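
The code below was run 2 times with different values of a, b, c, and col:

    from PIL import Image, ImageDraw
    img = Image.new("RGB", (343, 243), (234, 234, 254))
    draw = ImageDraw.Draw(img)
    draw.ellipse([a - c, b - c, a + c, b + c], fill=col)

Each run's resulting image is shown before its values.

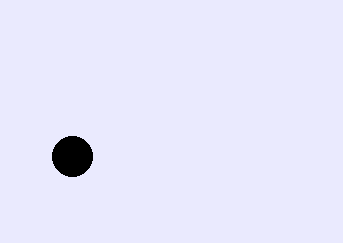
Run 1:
a = 72
b = 156
c = 20
col = 'black'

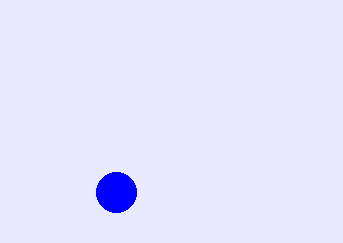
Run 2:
a = 116, b = 192, c = 20, col = 'blue'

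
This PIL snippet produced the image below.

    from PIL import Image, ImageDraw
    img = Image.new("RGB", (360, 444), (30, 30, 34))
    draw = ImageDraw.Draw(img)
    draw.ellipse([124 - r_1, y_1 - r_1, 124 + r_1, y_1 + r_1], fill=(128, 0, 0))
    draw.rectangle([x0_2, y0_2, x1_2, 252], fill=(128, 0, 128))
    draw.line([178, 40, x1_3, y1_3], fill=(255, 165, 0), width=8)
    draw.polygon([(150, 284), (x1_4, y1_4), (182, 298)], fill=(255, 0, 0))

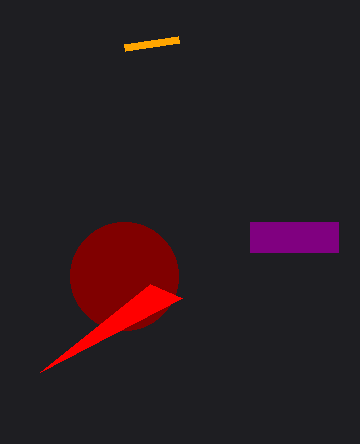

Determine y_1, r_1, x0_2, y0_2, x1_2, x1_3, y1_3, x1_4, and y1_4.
y_1 = 276
r_1 = 54
x0_2 = 250
y0_2 = 222
x1_2 = 338
x1_3 = 124
y1_3 = 48
x1_4 = 40
y1_4 = 372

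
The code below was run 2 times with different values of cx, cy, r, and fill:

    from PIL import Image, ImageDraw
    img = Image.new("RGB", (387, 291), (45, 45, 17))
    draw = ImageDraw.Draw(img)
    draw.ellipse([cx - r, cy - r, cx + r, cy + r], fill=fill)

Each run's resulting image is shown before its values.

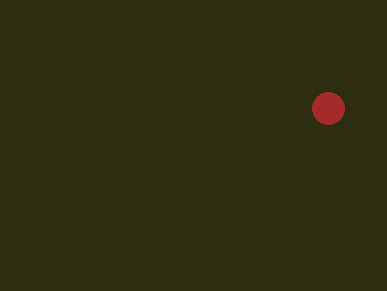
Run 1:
cx = 328
cy = 108
r = 16
fill = 'brown'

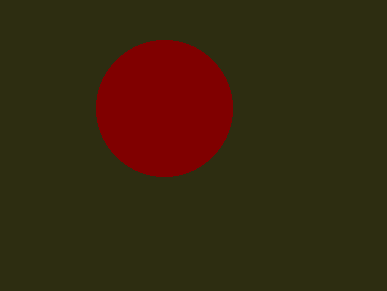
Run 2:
cx = 164, cy = 108, r = 68, fill = 'maroon'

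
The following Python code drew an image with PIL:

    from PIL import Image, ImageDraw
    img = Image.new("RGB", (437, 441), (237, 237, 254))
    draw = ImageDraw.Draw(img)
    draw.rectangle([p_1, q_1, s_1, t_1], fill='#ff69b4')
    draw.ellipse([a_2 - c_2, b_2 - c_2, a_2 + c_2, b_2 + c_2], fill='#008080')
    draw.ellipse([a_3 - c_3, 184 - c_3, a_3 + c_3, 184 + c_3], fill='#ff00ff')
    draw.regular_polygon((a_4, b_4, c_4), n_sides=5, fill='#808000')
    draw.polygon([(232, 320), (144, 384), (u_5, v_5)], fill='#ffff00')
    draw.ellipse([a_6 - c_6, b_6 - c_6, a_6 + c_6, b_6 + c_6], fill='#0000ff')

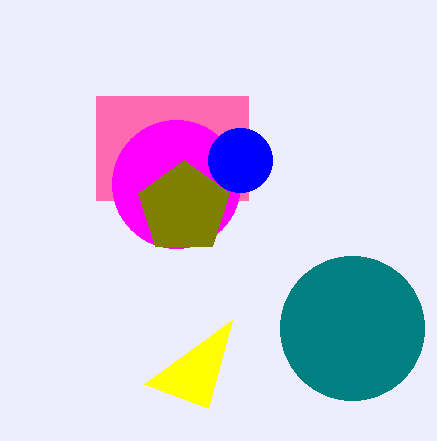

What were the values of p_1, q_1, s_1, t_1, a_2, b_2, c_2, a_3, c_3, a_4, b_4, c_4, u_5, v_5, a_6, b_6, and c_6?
p_1 = 96
q_1 = 96
s_1 = 248
t_1 = 200
a_2 = 352
b_2 = 328
c_2 = 72
a_3 = 176
c_3 = 64
a_4 = 184
b_4 = 208
c_4 = 48
u_5 = 208
v_5 = 408
a_6 = 240
b_6 = 160
c_6 = 32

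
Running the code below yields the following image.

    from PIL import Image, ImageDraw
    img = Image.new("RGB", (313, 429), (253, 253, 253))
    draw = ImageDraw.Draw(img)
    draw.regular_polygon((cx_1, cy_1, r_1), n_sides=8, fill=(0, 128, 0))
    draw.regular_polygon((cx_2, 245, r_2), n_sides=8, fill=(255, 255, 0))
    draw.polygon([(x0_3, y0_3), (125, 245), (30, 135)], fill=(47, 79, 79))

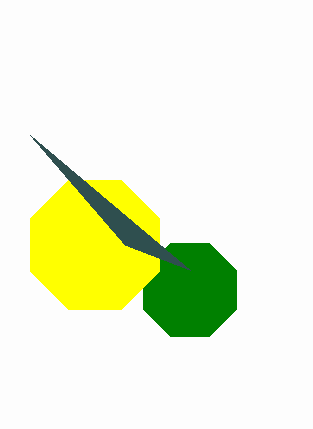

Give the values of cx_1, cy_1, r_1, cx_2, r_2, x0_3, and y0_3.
cx_1 = 190; cy_1 = 290; r_1 = 50; cx_2 = 95; r_2 = 70; x0_3 = 190; y0_3 = 270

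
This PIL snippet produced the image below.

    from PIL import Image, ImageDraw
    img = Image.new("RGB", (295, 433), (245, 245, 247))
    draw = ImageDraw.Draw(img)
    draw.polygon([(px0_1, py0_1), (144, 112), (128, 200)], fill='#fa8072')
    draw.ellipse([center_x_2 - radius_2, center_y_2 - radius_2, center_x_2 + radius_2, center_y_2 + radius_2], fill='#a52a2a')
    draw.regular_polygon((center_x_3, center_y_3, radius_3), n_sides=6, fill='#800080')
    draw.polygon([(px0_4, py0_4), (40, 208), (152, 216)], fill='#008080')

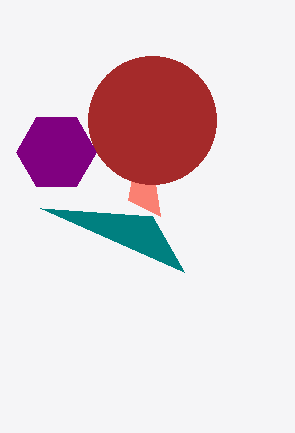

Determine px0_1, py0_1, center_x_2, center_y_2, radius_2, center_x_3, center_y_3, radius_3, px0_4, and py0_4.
px0_1 = 160
py0_1 = 216
center_x_2 = 152
center_y_2 = 120
radius_2 = 64
center_x_3 = 56
center_y_3 = 152
radius_3 = 40
px0_4 = 184
py0_4 = 272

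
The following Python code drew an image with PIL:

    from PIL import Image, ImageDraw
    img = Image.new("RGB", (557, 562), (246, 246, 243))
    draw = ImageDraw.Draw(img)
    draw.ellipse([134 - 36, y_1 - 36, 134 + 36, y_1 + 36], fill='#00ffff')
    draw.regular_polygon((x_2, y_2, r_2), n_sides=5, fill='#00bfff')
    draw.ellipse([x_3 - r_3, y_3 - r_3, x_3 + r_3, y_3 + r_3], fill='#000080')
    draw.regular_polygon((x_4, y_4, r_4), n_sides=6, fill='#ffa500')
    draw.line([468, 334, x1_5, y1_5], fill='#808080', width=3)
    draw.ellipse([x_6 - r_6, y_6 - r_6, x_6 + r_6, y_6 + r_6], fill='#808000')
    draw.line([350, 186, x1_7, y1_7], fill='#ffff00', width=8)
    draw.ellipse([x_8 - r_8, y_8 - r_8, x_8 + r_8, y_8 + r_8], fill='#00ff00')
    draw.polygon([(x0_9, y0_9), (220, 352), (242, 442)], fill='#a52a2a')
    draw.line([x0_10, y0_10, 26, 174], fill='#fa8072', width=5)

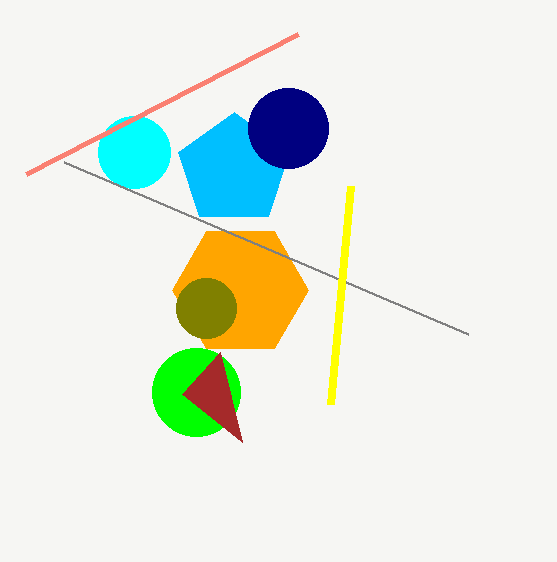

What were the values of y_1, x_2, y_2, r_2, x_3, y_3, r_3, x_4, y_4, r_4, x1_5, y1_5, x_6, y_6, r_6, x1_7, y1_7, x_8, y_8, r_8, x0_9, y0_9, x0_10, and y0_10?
y_1 = 152
x_2 = 234
y_2 = 170
r_2 = 58
x_3 = 288
y_3 = 128
r_3 = 40
x_4 = 240
y_4 = 290
r_4 = 68
x1_5 = 64
y1_5 = 162
x_6 = 206
y_6 = 308
r_6 = 30
x1_7 = 330
y1_7 = 404
x_8 = 196
y_8 = 392
r_8 = 44
x0_9 = 182
y0_9 = 394
x0_10 = 298
y0_10 = 34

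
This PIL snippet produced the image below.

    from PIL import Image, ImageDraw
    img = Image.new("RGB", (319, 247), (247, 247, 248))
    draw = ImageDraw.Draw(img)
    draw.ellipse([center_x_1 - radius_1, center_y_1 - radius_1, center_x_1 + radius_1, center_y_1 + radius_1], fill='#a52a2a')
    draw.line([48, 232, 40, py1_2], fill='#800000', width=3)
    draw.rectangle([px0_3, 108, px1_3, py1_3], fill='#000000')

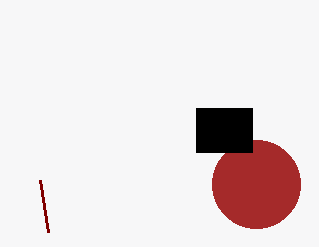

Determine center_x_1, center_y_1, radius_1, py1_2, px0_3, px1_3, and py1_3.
center_x_1 = 256; center_y_1 = 184; radius_1 = 44; py1_2 = 180; px0_3 = 196; px1_3 = 252; py1_3 = 152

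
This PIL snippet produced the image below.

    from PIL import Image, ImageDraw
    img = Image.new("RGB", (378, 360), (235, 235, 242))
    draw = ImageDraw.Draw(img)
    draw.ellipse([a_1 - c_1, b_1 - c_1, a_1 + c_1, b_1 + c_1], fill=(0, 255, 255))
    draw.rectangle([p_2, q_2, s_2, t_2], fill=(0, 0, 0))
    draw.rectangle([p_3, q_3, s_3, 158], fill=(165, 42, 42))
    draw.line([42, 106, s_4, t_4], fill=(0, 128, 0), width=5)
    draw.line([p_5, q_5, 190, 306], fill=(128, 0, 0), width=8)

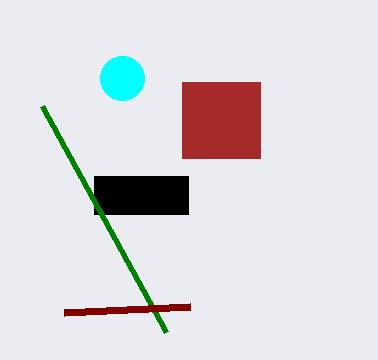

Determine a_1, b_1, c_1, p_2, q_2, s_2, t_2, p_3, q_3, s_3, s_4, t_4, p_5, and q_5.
a_1 = 122
b_1 = 78
c_1 = 22
p_2 = 94
q_2 = 176
s_2 = 188
t_2 = 214
p_3 = 182
q_3 = 82
s_3 = 260
s_4 = 166
t_4 = 332
p_5 = 64
q_5 = 312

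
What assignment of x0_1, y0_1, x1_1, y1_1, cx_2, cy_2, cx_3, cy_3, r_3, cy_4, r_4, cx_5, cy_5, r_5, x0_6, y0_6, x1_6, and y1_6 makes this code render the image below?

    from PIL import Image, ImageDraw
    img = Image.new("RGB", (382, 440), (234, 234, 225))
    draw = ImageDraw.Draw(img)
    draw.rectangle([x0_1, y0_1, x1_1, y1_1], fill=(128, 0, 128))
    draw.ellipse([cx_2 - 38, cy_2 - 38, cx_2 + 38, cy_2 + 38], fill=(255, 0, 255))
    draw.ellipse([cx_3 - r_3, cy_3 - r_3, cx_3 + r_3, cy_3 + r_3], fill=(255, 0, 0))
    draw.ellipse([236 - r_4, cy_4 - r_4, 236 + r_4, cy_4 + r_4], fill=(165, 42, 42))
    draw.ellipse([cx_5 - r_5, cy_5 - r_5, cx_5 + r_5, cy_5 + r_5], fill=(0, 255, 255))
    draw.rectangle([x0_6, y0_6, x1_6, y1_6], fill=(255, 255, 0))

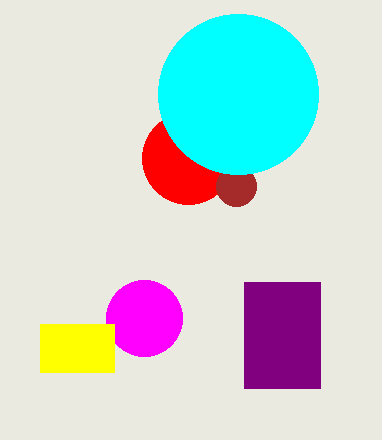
x0_1 = 244, y0_1 = 282, x1_1 = 320, y1_1 = 388, cx_2 = 144, cy_2 = 318, cx_3 = 188, cy_3 = 158, r_3 = 46, cy_4 = 186, r_4 = 20, cx_5 = 238, cy_5 = 94, r_5 = 80, x0_6 = 40, y0_6 = 324, x1_6 = 114, y1_6 = 372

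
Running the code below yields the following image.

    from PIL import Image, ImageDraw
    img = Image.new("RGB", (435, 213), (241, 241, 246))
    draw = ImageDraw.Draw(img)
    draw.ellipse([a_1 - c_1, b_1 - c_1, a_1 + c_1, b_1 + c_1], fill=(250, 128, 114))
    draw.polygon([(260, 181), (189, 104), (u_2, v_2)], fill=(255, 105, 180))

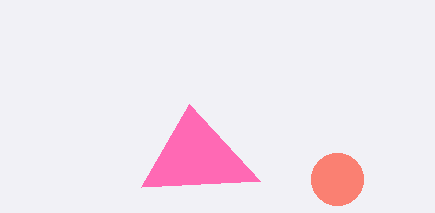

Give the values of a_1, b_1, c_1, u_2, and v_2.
a_1 = 337
b_1 = 179
c_1 = 26
u_2 = 141
v_2 = 187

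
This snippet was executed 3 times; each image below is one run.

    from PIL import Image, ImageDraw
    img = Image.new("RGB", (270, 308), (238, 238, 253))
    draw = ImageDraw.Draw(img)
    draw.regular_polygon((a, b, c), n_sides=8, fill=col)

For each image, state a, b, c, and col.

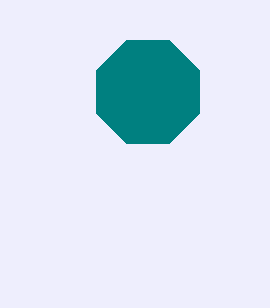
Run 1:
a = 148
b = 92
c = 56
col = 'teal'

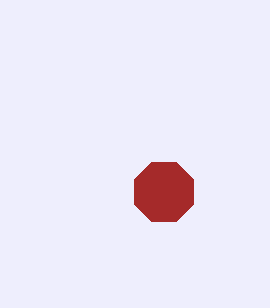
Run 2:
a = 164; b = 192; c = 32; col = 'brown'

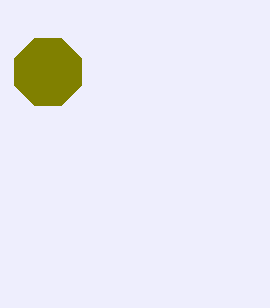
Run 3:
a = 48, b = 72, c = 36, col = 'olive'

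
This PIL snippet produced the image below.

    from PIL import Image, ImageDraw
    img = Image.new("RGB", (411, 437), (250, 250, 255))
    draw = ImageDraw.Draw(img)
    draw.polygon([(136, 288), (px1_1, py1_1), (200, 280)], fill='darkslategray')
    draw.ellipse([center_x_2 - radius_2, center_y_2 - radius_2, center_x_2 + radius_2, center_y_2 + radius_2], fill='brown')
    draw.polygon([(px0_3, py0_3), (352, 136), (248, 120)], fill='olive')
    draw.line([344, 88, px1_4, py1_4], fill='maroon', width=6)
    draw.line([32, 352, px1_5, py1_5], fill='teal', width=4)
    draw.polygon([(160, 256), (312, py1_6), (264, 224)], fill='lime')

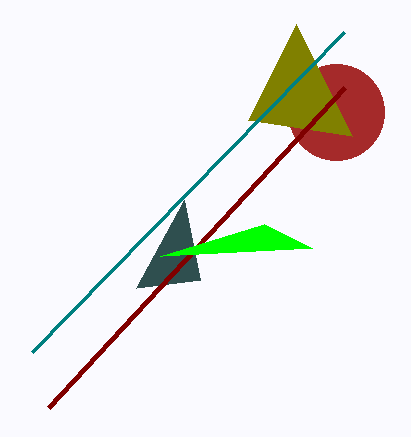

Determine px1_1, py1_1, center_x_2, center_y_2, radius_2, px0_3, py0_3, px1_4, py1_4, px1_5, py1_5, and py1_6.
px1_1 = 184, py1_1 = 200, center_x_2 = 336, center_y_2 = 112, radius_2 = 48, px0_3 = 296, py0_3 = 24, px1_4 = 48, py1_4 = 408, px1_5 = 344, py1_5 = 32, py1_6 = 248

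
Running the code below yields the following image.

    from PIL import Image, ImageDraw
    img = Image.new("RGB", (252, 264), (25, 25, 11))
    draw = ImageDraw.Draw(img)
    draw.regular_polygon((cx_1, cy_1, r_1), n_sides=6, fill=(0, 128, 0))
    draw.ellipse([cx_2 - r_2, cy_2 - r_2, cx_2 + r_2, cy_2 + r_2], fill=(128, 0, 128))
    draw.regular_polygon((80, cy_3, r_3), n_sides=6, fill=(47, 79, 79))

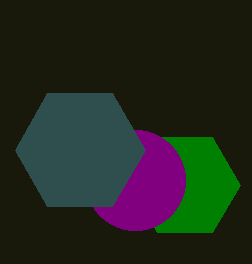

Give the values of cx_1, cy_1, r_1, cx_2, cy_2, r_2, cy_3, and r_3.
cx_1 = 185
cy_1 = 185
r_1 = 55
cx_2 = 135
cy_2 = 180
r_2 = 50
cy_3 = 150
r_3 = 65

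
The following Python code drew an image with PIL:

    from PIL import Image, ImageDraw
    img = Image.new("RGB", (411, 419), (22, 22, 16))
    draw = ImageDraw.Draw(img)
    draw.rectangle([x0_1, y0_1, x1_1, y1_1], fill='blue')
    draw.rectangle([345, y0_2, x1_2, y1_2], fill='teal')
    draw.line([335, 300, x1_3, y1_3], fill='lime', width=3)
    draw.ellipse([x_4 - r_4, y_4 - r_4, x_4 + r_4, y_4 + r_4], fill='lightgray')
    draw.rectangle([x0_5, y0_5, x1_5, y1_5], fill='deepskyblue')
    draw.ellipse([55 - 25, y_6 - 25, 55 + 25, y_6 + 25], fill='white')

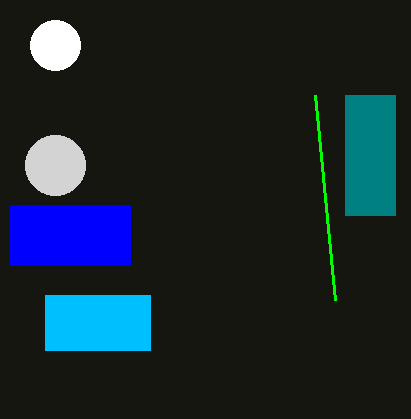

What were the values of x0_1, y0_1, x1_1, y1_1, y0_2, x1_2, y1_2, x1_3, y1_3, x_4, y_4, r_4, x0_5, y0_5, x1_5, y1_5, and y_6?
x0_1 = 10, y0_1 = 205, x1_1 = 130, y1_1 = 265, y0_2 = 95, x1_2 = 395, y1_2 = 215, x1_3 = 315, y1_3 = 95, x_4 = 55, y_4 = 165, r_4 = 30, x0_5 = 45, y0_5 = 295, x1_5 = 150, y1_5 = 350, y_6 = 45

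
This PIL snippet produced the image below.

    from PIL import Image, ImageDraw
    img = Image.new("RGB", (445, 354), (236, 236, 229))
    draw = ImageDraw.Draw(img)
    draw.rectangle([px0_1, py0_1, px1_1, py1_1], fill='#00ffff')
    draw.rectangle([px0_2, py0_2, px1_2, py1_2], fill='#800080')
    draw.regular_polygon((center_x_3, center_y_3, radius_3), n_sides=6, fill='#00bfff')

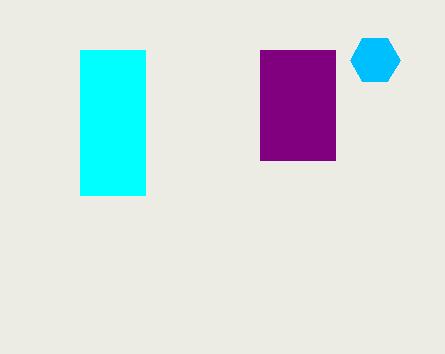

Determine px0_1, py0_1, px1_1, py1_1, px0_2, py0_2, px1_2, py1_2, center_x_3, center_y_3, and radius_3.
px0_1 = 80, py0_1 = 50, px1_1 = 145, py1_1 = 195, px0_2 = 260, py0_2 = 50, px1_2 = 335, py1_2 = 160, center_x_3 = 375, center_y_3 = 60, radius_3 = 25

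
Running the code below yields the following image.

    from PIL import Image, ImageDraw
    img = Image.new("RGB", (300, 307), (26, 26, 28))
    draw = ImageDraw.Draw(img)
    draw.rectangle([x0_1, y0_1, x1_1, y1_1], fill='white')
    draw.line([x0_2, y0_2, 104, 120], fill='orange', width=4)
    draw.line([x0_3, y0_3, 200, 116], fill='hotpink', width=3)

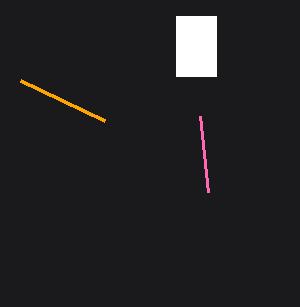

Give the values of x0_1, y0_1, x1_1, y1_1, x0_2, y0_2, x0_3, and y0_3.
x0_1 = 176; y0_1 = 16; x1_1 = 216; y1_1 = 76; x0_2 = 20; y0_2 = 80; x0_3 = 208; y0_3 = 192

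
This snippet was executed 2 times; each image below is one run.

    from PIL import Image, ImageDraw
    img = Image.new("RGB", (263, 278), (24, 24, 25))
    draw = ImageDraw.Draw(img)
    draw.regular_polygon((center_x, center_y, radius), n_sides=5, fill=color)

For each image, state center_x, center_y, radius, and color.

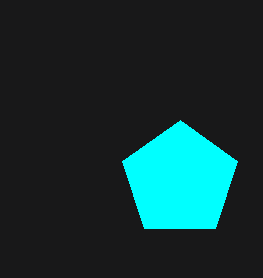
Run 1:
center_x = 180
center_y = 180
radius = 60
color = 'cyan'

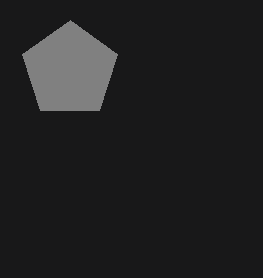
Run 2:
center_x = 70
center_y = 70
radius = 50
color = 'gray'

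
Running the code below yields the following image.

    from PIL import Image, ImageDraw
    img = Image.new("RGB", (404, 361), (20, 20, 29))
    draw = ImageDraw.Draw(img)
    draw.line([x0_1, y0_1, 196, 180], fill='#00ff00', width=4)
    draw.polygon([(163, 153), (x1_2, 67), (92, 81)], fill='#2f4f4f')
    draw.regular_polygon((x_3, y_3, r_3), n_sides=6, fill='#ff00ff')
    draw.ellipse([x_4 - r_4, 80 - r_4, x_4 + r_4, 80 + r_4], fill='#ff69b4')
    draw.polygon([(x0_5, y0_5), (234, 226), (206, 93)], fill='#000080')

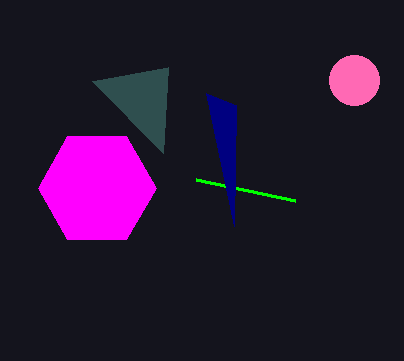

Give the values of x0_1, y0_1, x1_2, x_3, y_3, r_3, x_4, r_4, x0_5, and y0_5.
x0_1 = 295; y0_1 = 201; x1_2 = 168; x_3 = 97; y_3 = 188; r_3 = 59; x_4 = 354; r_4 = 25; x0_5 = 236; y0_5 = 105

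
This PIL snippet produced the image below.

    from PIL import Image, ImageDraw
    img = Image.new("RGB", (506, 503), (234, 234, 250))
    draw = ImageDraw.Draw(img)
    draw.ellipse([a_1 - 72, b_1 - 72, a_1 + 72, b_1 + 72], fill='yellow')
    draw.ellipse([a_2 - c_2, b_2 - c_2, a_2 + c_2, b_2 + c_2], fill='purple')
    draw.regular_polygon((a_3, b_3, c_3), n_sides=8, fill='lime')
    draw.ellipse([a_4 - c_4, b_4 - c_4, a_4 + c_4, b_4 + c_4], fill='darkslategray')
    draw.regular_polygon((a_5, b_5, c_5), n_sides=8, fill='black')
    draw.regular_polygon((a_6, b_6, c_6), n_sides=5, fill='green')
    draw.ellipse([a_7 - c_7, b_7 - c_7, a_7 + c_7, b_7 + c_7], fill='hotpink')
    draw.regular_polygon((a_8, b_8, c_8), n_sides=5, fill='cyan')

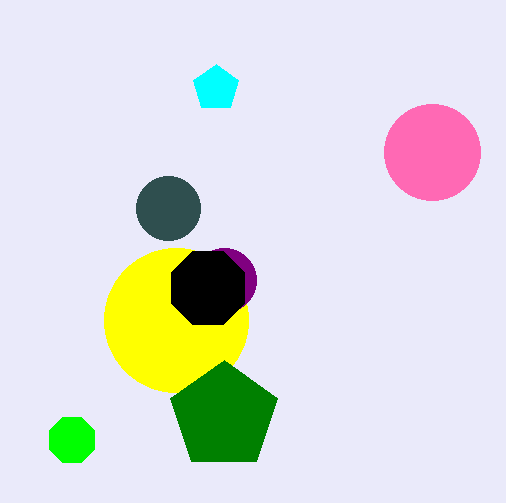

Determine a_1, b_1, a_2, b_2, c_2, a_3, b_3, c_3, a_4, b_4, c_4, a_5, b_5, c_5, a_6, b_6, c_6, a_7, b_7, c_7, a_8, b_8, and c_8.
a_1 = 176
b_1 = 320
a_2 = 224
b_2 = 280
c_2 = 32
a_3 = 72
b_3 = 440
c_3 = 24
a_4 = 168
b_4 = 208
c_4 = 32
a_5 = 208
b_5 = 288
c_5 = 40
a_6 = 224
b_6 = 416
c_6 = 56
a_7 = 432
b_7 = 152
c_7 = 48
a_8 = 216
b_8 = 88
c_8 = 24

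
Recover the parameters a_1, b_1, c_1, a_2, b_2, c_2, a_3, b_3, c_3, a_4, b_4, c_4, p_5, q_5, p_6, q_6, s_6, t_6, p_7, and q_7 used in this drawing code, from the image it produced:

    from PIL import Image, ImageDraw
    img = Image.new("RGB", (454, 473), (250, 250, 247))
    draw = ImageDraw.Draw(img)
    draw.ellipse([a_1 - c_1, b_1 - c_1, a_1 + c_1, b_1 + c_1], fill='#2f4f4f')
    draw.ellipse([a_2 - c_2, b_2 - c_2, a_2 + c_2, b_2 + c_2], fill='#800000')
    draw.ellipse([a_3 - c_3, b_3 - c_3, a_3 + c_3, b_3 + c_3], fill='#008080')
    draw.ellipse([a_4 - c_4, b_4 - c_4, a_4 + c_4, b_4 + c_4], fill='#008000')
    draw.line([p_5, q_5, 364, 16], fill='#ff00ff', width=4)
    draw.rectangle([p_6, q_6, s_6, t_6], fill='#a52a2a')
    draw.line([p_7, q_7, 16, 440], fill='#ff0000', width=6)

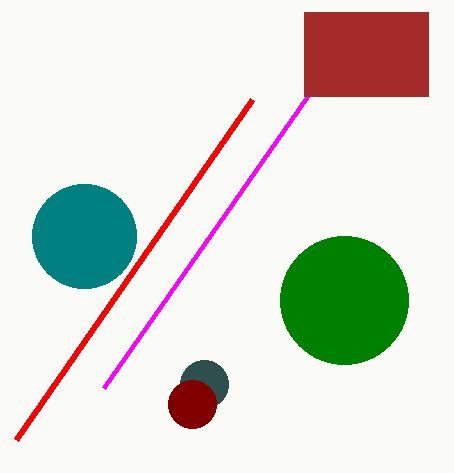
a_1 = 204
b_1 = 384
c_1 = 24
a_2 = 192
b_2 = 404
c_2 = 24
a_3 = 84
b_3 = 236
c_3 = 52
a_4 = 344
b_4 = 300
c_4 = 64
p_5 = 104
q_5 = 388
p_6 = 304
q_6 = 12
s_6 = 428
t_6 = 96
p_7 = 252
q_7 = 100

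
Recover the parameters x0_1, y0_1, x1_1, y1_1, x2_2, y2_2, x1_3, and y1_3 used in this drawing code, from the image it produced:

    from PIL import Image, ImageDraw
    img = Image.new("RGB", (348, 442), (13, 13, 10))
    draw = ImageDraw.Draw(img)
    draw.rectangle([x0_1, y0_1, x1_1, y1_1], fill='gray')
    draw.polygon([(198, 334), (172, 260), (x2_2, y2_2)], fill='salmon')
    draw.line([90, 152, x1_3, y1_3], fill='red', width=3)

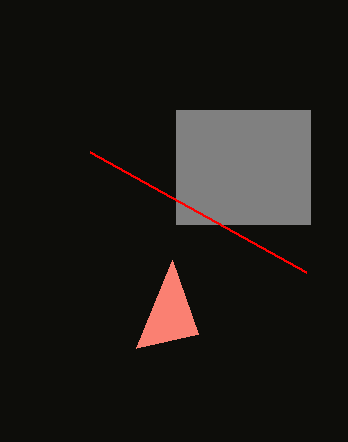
x0_1 = 176
y0_1 = 110
x1_1 = 310
y1_1 = 224
x2_2 = 136
y2_2 = 348
x1_3 = 306
y1_3 = 272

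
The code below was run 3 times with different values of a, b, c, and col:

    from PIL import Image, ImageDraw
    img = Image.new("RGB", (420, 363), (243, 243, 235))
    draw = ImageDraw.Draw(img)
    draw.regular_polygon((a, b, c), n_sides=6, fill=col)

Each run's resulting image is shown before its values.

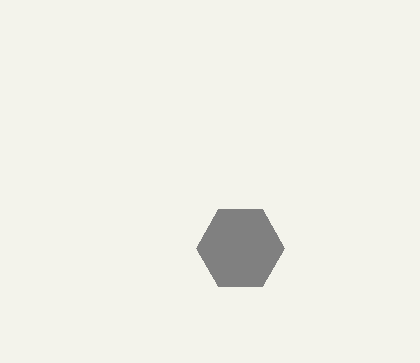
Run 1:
a = 240; b = 248; c = 44; col = 'gray'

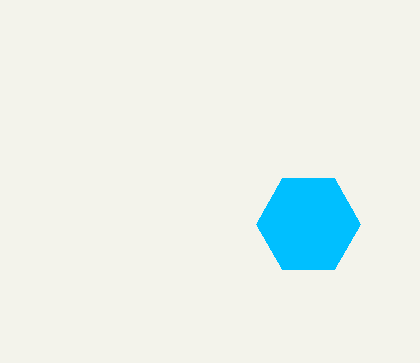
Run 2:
a = 308; b = 224; c = 52; col = 'deepskyblue'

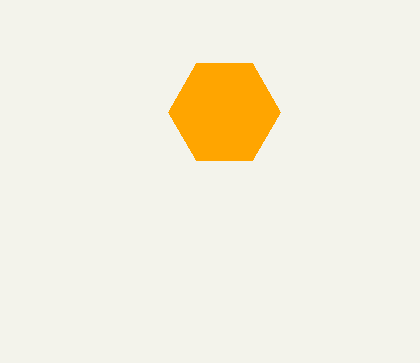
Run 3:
a = 224, b = 112, c = 56, col = 'orange'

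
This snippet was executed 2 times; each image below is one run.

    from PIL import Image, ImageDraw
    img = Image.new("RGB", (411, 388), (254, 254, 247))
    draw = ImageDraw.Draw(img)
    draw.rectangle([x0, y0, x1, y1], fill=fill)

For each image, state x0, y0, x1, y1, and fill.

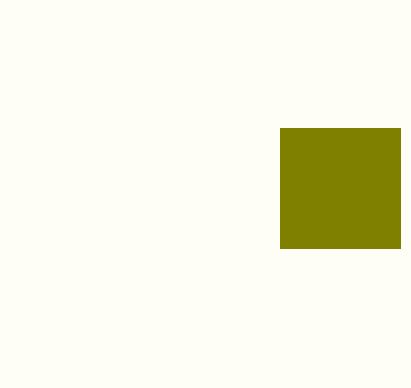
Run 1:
x0 = 280
y0 = 128
x1 = 400
y1 = 248
fill = 'olive'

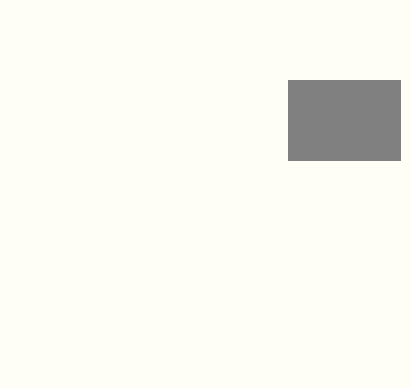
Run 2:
x0 = 288, y0 = 80, x1 = 400, y1 = 160, fill = 'gray'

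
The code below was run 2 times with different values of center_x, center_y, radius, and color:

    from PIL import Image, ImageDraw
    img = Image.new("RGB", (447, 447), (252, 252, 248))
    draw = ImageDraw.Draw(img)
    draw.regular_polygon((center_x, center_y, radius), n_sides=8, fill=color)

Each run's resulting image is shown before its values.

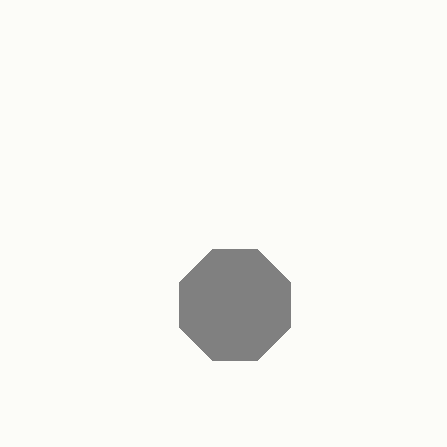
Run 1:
center_x = 235; center_y = 305; radius = 60; color = 'gray'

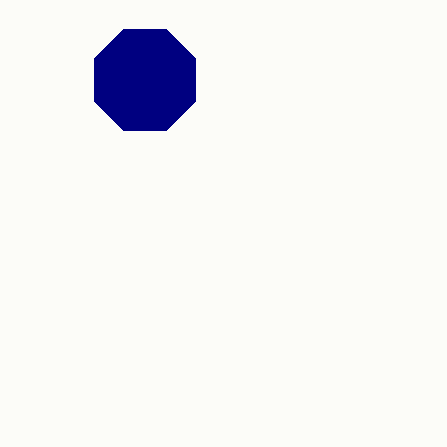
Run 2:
center_x = 145, center_y = 80, radius = 55, color = 'navy'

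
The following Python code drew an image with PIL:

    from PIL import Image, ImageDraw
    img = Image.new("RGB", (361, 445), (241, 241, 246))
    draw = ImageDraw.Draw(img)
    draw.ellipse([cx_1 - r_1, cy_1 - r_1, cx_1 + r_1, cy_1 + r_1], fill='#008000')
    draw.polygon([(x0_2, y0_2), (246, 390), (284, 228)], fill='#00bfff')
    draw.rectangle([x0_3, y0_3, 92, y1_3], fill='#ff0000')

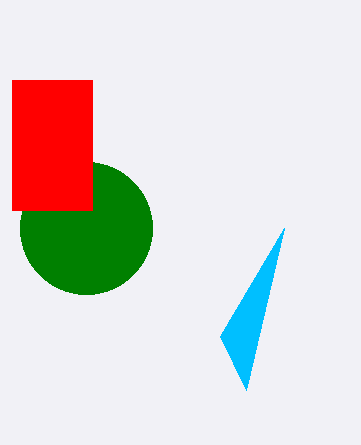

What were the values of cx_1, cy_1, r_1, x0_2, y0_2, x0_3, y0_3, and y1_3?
cx_1 = 86
cy_1 = 228
r_1 = 66
x0_2 = 220
y0_2 = 336
x0_3 = 12
y0_3 = 80
y1_3 = 210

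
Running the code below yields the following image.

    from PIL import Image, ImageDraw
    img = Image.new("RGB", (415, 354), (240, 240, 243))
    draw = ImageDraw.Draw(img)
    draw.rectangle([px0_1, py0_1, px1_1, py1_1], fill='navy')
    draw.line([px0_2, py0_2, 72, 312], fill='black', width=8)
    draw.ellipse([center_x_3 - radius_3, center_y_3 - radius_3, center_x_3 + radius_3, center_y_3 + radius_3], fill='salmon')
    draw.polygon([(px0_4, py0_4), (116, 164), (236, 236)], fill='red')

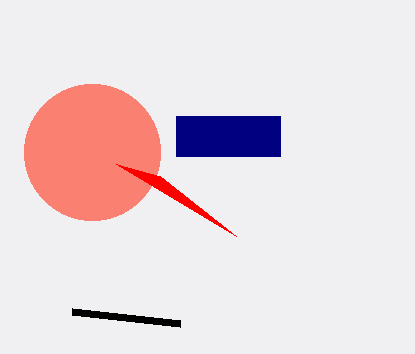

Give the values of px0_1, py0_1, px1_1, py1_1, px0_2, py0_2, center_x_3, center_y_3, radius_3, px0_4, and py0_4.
px0_1 = 176
py0_1 = 116
px1_1 = 280
py1_1 = 156
px0_2 = 180
py0_2 = 324
center_x_3 = 92
center_y_3 = 152
radius_3 = 68
px0_4 = 160
py0_4 = 176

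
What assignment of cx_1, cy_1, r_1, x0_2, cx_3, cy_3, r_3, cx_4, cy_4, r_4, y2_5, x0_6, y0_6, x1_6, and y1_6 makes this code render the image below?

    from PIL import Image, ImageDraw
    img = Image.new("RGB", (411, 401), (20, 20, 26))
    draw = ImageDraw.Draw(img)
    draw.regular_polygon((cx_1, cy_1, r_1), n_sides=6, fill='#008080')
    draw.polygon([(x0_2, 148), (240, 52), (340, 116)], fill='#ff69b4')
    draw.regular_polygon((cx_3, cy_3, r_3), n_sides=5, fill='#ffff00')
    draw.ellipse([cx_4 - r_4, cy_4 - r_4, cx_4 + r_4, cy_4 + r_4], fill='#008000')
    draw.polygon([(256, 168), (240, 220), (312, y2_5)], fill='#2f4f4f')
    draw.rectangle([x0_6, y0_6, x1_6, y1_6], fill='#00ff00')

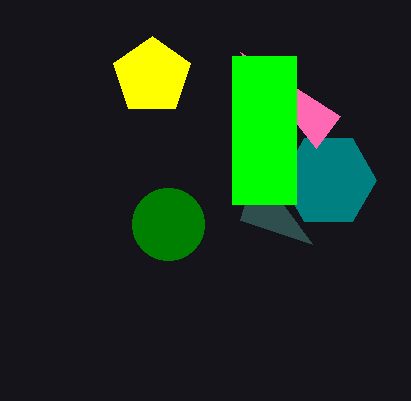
cx_1 = 328; cy_1 = 180; r_1 = 48; x0_2 = 316; cx_3 = 152; cy_3 = 76; r_3 = 40; cx_4 = 168; cy_4 = 224; r_4 = 36; y2_5 = 244; x0_6 = 232; y0_6 = 56; x1_6 = 296; y1_6 = 204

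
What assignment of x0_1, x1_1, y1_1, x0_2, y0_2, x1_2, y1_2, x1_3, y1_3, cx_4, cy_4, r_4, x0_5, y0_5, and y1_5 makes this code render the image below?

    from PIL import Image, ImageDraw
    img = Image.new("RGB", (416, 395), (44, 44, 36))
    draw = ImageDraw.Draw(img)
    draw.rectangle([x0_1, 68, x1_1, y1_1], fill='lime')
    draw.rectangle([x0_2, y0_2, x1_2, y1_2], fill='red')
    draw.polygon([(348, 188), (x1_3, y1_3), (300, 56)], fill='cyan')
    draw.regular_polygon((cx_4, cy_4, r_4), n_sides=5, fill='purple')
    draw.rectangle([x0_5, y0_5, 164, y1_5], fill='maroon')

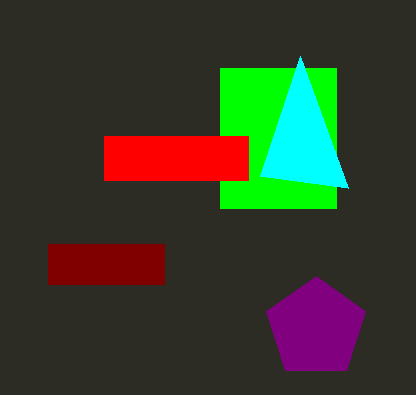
x0_1 = 220
x1_1 = 336
y1_1 = 208
x0_2 = 104
y0_2 = 136
x1_2 = 248
y1_2 = 180
x1_3 = 260
y1_3 = 176
cx_4 = 316
cy_4 = 328
r_4 = 52
x0_5 = 48
y0_5 = 244
y1_5 = 284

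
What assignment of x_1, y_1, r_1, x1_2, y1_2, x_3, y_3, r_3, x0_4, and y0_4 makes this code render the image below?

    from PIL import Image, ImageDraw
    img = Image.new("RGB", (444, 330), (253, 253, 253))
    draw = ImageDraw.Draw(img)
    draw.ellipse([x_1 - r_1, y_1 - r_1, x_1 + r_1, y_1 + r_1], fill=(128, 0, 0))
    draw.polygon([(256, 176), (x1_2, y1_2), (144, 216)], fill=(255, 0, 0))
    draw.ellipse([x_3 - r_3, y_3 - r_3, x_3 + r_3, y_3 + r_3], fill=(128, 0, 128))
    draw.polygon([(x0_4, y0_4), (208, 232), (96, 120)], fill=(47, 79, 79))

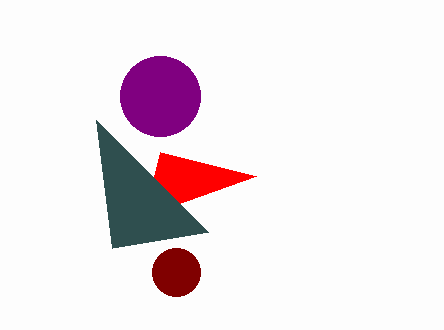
x_1 = 176
y_1 = 272
r_1 = 24
x1_2 = 160
y1_2 = 152
x_3 = 160
y_3 = 96
r_3 = 40
x0_4 = 112
y0_4 = 248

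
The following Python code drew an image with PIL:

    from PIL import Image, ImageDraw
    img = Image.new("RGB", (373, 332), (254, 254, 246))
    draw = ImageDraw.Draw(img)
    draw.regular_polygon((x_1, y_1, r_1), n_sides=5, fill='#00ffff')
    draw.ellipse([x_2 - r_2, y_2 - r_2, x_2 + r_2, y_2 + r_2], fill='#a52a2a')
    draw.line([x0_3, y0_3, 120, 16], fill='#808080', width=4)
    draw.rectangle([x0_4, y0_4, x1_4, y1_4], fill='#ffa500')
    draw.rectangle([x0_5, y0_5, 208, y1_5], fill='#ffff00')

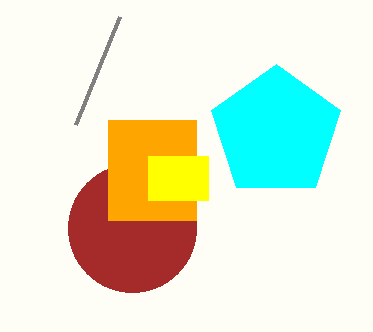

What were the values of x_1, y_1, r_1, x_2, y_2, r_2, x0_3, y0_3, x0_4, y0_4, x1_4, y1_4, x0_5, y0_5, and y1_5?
x_1 = 276
y_1 = 132
r_1 = 68
x_2 = 132
y_2 = 228
r_2 = 64
x0_3 = 76
y0_3 = 124
x0_4 = 108
y0_4 = 120
x1_4 = 196
y1_4 = 220
x0_5 = 148
y0_5 = 156
y1_5 = 200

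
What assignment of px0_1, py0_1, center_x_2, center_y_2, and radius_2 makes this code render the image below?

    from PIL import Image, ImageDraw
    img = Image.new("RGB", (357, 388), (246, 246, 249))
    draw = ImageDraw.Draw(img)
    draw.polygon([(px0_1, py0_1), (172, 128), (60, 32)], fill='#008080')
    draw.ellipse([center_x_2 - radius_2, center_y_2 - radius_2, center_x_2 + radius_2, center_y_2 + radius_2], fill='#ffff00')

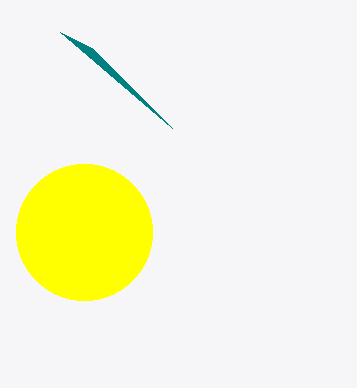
px0_1 = 92, py0_1 = 48, center_x_2 = 84, center_y_2 = 232, radius_2 = 68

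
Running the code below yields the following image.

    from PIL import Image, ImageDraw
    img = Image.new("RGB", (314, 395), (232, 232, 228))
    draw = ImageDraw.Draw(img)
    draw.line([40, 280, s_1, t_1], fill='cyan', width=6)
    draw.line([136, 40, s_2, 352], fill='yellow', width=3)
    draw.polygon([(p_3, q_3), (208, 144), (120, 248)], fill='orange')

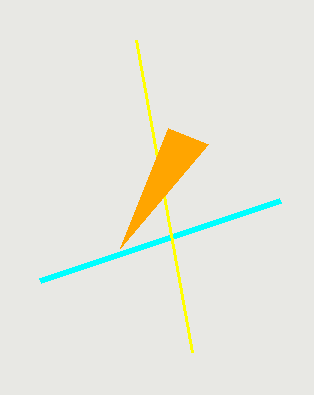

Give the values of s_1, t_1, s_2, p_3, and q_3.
s_1 = 280; t_1 = 200; s_2 = 192; p_3 = 168; q_3 = 128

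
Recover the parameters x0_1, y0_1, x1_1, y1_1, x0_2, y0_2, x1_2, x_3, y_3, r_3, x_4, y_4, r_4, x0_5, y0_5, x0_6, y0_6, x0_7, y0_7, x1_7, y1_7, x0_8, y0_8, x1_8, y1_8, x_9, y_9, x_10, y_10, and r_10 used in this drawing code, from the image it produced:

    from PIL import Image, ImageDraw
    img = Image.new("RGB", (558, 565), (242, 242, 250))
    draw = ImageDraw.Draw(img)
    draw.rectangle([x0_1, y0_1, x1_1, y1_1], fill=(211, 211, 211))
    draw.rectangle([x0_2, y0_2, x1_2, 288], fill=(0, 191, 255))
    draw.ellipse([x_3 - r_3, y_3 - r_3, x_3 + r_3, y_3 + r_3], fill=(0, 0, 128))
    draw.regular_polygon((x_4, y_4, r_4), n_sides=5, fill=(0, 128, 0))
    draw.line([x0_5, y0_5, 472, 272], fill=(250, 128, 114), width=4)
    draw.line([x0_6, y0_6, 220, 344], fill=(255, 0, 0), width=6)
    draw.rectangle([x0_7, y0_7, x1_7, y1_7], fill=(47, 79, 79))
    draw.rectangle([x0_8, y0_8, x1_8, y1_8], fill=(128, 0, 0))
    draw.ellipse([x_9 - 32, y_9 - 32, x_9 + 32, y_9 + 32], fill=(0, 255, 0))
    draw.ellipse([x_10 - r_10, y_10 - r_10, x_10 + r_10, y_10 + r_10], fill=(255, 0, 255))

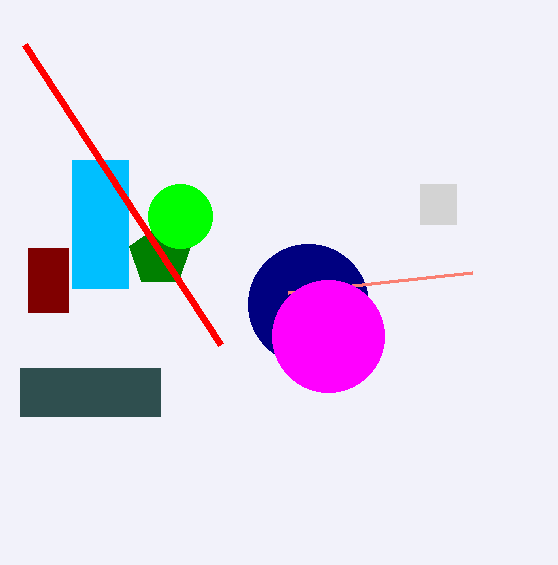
x0_1 = 420, y0_1 = 184, x1_1 = 456, y1_1 = 224, x0_2 = 72, y0_2 = 160, x1_2 = 128, x_3 = 308, y_3 = 304, r_3 = 60, x_4 = 160, y_4 = 256, r_4 = 32, x0_5 = 288, y0_5 = 292, x0_6 = 24, y0_6 = 44, x0_7 = 20, y0_7 = 368, x1_7 = 160, y1_7 = 416, x0_8 = 28, y0_8 = 248, x1_8 = 68, y1_8 = 312, x_9 = 180, y_9 = 216, x_10 = 328, y_10 = 336, r_10 = 56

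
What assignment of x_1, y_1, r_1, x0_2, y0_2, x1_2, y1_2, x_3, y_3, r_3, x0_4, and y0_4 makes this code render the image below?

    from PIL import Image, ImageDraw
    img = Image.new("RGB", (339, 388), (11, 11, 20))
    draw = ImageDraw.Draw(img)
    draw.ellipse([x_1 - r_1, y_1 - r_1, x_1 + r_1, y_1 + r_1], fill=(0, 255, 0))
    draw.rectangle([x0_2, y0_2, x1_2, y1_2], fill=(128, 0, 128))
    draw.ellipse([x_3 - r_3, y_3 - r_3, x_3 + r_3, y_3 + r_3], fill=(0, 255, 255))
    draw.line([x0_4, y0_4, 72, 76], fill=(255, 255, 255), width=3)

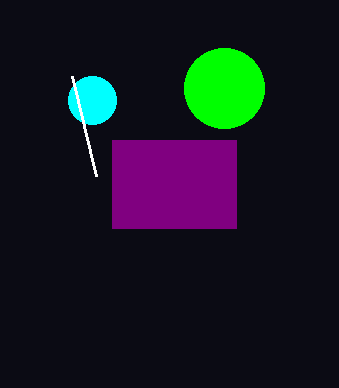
x_1 = 224
y_1 = 88
r_1 = 40
x0_2 = 112
y0_2 = 140
x1_2 = 236
y1_2 = 228
x_3 = 92
y_3 = 100
r_3 = 24
x0_4 = 96
y0_4 = 176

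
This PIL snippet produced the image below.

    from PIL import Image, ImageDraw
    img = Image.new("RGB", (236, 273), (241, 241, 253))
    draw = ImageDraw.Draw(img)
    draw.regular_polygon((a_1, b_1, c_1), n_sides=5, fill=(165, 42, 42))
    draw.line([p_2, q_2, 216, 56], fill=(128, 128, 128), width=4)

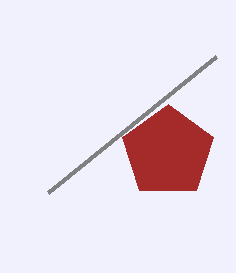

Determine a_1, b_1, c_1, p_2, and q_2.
a_1 = 168; b_1 = 152; c_1 = 48; p_2 = 48; q_2 = 192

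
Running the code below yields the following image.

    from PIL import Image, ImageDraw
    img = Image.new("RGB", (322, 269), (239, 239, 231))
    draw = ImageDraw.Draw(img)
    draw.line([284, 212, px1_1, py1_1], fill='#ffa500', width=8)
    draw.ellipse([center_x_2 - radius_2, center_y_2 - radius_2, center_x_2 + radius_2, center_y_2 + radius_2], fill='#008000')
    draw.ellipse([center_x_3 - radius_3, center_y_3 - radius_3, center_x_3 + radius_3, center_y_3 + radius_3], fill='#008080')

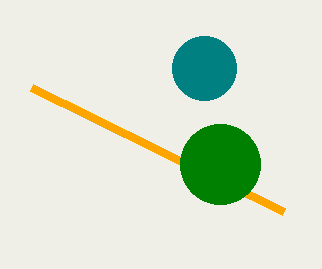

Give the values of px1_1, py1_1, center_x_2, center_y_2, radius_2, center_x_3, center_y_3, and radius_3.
px1_1 = 32, py1_1 = 88, center_x_2 = 220, center_y_2 = 164, radius_2 = 40, center_x_3 = 204, center_y_3 = 68, radius_3 = 32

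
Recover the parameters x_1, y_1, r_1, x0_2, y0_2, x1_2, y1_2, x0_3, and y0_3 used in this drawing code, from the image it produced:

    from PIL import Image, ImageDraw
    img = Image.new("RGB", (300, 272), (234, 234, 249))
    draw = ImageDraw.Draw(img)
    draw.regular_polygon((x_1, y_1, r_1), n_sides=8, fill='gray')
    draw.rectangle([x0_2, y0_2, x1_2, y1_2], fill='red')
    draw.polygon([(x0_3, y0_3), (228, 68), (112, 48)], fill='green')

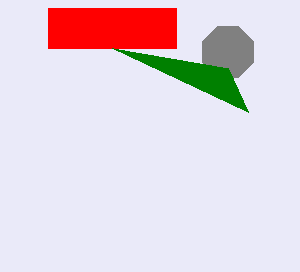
x_1 = 228; y_1 = 52; r_1 = 28; x0_2 = 48; y0_2 = 8; x1_2 = 176; y1_2 = 48; x0_3 = 248; y0_3 = 112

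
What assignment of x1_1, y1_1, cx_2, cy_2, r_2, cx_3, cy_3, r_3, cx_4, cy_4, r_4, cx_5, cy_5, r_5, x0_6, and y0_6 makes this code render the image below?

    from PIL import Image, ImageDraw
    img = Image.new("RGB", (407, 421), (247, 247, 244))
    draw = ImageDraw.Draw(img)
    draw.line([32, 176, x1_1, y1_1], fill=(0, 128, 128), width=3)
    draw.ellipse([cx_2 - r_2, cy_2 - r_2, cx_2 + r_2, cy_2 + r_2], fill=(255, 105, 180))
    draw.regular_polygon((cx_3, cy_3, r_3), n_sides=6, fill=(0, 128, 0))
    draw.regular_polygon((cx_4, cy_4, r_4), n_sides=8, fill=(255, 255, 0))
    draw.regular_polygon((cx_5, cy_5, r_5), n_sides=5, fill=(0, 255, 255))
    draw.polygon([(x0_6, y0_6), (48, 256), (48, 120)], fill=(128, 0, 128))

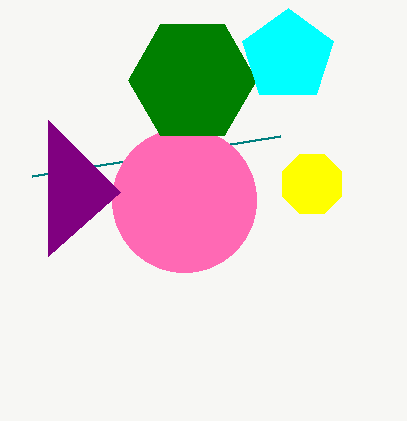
x1_1 = 280; y1_1 = 136; cx_2 = 184; cy_2 = 200; r_2 = 72; cx_3 = 192; cy_3 = 80; r_3 = 64; cx_4 = 312; cy_4 = 184; r_4 = 32; cx_5 = 288; cy_5 = 56; r_5 = 48; x0_6 = 120; y0_6 = 192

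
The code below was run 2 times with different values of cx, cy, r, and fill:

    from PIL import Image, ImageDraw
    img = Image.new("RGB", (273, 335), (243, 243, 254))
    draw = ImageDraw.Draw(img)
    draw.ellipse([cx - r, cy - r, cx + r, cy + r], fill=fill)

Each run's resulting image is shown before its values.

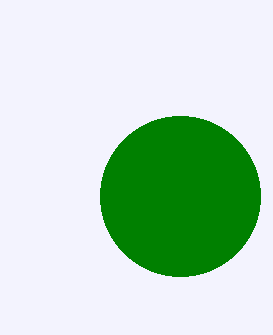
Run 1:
cx = 180; cy = 196; r = 80; fill = 'green'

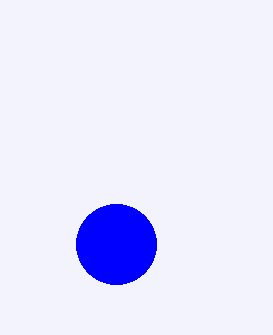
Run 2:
cx = 116
cy = 244
r = 40
fill = 'blue'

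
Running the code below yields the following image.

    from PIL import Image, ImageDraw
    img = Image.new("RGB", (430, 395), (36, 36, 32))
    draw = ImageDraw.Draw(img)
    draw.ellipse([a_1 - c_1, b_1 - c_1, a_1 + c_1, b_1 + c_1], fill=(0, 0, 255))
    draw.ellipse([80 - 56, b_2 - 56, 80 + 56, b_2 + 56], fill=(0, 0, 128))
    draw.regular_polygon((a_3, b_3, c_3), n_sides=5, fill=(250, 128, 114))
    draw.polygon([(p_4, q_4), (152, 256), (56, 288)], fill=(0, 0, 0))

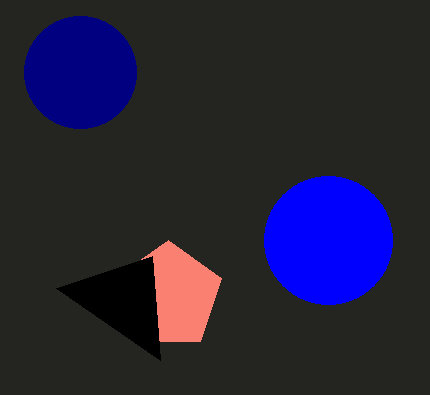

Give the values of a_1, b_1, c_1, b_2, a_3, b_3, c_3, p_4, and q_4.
a_1 = 328
b_1 = 240
c_1 = 64
b_2 = 72
a_3 = 168
b_3 = 296
c_3 = 56
p_4 = 160
q_4 = 360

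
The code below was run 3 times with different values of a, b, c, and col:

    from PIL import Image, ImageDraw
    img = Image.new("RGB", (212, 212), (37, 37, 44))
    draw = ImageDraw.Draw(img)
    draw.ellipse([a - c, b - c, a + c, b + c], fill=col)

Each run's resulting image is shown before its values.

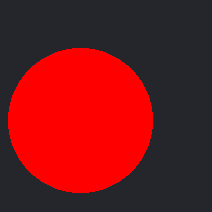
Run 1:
a = 80
b = 120
c = 72
col = 'red'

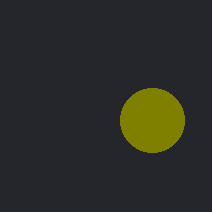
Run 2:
a = 152, b = 120, c = 32, col = 'olive'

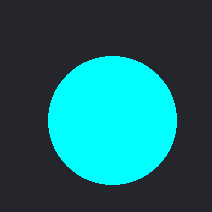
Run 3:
a = 112; b = 120; c = 64; col = 'cyan'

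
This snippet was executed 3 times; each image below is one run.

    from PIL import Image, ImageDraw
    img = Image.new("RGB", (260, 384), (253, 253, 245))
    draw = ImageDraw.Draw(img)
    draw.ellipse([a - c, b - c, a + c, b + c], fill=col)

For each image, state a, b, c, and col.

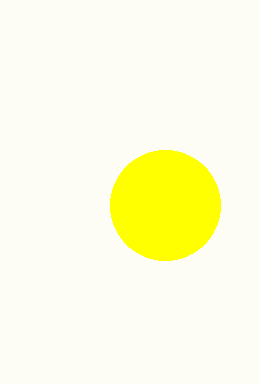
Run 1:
a = 165, b = 205, c = 55, col = 'yellow'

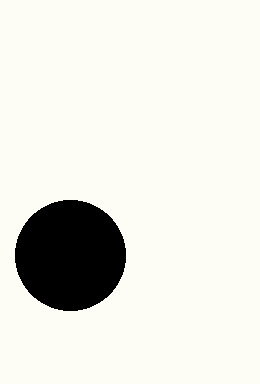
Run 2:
a = 70, b = 255, c = 55, col = 'black'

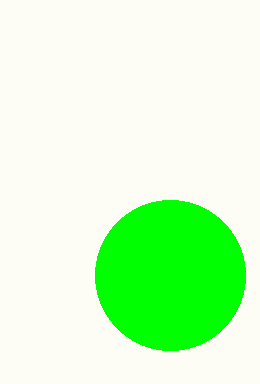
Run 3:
a = 170, b = 275, c = 75, col = 'lime'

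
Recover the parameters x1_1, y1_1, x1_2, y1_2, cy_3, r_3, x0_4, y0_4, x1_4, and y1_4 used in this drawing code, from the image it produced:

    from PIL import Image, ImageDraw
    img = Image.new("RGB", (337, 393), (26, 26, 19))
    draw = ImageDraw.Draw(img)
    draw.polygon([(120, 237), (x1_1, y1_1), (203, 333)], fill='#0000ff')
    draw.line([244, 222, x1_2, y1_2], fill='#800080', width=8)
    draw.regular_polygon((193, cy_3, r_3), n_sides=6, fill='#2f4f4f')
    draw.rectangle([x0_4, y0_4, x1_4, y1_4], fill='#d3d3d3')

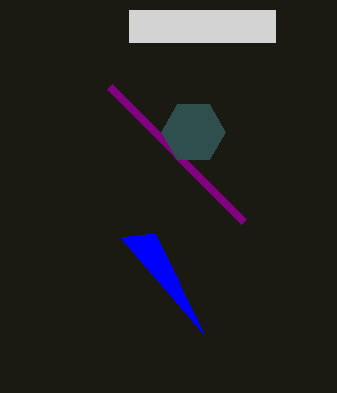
x1_1 = 155
y1_1 = 233
x1_2 = 110
y1_2 = 87
cy_3 = 132
r_3 = 32
x0_4 = 129
y0_4 = 10
x1_4 = 275
y1_4 = 42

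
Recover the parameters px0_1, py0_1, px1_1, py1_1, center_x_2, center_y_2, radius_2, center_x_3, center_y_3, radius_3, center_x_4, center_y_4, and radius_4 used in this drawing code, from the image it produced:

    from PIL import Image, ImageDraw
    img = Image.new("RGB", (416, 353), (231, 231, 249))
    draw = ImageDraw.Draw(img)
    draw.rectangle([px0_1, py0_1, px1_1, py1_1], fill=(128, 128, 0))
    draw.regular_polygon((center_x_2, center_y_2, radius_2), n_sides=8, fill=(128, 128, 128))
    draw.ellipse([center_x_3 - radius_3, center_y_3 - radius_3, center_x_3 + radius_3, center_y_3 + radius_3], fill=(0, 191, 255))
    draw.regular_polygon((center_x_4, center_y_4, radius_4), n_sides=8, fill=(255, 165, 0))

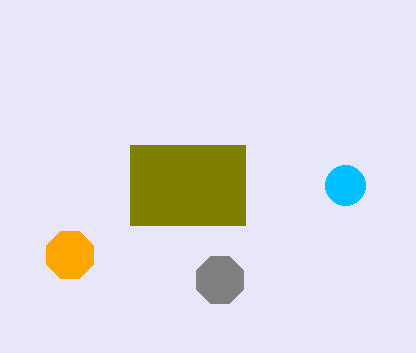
px0_1 = 130
py0_1 = 145
px1_1 = 245
py1_1 = 225
center_x_2 = 220
center_y_2 = 280
radius_2 = 25
center_x_3 = 345
center_y_3 = 185
radius_3 = 20
center_x_4 = 70
center_y_4 = 255
radius_4 = 25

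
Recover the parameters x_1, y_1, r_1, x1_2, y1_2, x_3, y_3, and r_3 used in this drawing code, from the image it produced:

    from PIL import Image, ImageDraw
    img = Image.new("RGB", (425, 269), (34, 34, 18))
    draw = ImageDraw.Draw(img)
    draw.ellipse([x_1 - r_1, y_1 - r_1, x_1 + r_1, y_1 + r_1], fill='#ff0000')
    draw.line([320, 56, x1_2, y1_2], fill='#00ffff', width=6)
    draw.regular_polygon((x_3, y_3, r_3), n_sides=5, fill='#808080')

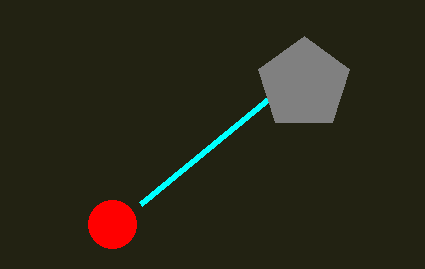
x_1 = 112; y_1 = 224; r_1 = 24; x1_2 = 140; y1_2 = 204; x_3 = 304; y_3 = 84; r_3 = 48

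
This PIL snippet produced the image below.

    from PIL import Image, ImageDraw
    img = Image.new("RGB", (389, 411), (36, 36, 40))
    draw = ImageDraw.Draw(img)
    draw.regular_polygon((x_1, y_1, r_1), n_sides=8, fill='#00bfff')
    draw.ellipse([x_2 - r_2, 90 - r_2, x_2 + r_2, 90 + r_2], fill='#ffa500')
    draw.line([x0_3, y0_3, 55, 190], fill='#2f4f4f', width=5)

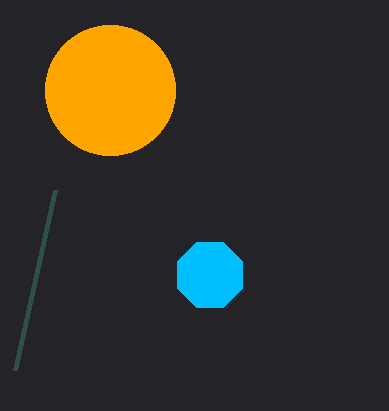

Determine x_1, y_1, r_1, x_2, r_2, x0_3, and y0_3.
x_1 = 210; y_1 = 275; r_1 = 35; x_2 = 110; r_2 = 65; x0_3 = 15; y0_3 = 370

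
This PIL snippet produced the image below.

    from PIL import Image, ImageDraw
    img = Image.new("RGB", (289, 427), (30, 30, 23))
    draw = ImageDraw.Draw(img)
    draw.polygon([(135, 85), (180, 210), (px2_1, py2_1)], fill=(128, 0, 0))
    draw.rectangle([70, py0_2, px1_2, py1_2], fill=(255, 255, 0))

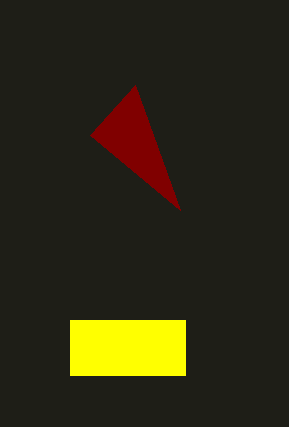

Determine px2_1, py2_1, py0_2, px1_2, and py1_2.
px2_1 = 90, py2_1 = 135, py0_2 = 320, px1_2 = 185, py1_2 = 375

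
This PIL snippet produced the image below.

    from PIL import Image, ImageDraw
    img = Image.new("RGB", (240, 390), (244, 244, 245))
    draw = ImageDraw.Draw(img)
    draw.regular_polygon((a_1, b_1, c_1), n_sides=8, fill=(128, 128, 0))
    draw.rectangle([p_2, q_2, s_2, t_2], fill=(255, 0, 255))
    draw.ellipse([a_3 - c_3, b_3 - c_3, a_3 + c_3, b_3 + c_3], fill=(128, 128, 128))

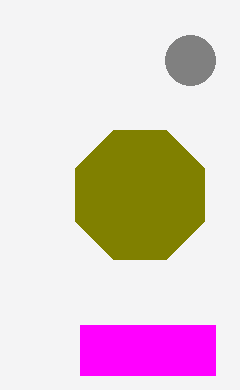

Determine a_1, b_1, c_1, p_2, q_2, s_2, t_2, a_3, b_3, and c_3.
a_1 = 140
b_1 = 195
c_1 = 70
p_2 = 80
q_2 = 325
s_2 = 215
t_2 = 375
a_3 = 190
b_3 = 60
c_3 = 25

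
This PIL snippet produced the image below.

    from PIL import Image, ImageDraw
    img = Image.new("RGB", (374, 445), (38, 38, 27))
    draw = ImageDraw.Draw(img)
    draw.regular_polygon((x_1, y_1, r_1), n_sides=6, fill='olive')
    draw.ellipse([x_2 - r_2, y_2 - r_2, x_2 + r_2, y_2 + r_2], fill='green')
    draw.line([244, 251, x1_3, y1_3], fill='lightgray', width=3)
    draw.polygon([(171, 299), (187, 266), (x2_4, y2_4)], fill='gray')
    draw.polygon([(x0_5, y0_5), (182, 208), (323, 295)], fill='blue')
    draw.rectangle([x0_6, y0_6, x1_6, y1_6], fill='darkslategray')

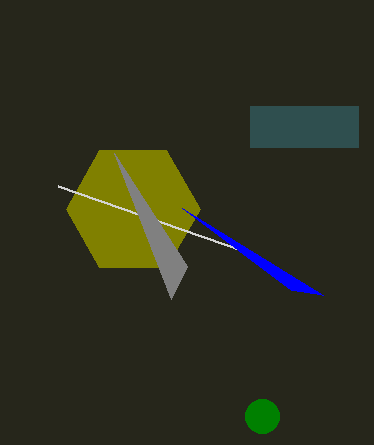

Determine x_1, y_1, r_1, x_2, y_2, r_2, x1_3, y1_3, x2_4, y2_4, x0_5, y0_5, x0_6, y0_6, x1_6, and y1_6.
x_1 = 133; y_1 = 209; r_1 = 67; x_2 = 262; y_2 = 416; r_2 = 17; x1_3 = 58; y1_3 = 186; x2_4 = 114; y2_4 = 153; x0_5 = 291; y0_5 = 290; x0_6 = 250; y0_6 = 106; x1_6 = 358; y1_6 = 147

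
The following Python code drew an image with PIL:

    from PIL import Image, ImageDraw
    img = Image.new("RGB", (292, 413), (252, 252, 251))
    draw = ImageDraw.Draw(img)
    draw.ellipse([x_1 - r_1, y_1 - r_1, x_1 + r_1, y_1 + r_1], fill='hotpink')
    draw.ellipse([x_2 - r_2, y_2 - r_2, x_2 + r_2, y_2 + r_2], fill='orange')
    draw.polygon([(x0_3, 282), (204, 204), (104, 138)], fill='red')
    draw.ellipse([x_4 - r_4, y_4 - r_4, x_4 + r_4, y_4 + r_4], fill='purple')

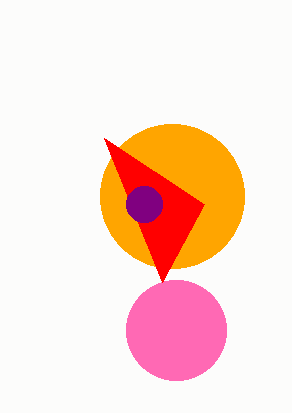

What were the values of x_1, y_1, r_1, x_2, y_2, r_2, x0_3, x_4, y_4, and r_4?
x_1 = 176
y_1 = 330
r_1 = 50
x_2 = 172
y_2 = 196
r_2 = 72
x0_3 = 162
x_4 = 144
y_4 = 204
r_4 = 18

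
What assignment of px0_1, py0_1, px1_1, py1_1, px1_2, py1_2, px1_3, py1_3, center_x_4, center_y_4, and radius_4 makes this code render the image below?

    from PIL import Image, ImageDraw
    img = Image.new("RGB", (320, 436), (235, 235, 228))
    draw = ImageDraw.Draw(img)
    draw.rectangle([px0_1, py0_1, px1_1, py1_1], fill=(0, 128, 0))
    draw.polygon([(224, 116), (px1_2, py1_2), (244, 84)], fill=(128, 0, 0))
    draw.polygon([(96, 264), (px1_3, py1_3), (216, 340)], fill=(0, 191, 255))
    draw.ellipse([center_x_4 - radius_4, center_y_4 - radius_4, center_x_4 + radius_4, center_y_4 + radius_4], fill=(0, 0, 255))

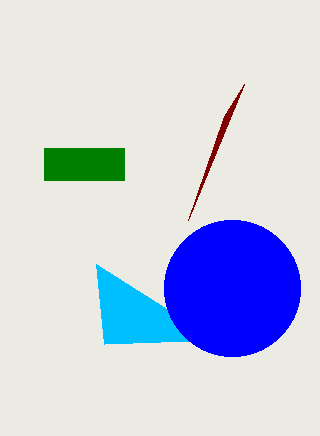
px0_1 = 44; py0_1 = 148; px1_1 = 124; py1_1 = 180; px1_2 = 188; py1_2 = 220; px1_3 = 104; py1_3 = 344; center_x_4 = 232; center_y_4 = 288; radius_4 = 68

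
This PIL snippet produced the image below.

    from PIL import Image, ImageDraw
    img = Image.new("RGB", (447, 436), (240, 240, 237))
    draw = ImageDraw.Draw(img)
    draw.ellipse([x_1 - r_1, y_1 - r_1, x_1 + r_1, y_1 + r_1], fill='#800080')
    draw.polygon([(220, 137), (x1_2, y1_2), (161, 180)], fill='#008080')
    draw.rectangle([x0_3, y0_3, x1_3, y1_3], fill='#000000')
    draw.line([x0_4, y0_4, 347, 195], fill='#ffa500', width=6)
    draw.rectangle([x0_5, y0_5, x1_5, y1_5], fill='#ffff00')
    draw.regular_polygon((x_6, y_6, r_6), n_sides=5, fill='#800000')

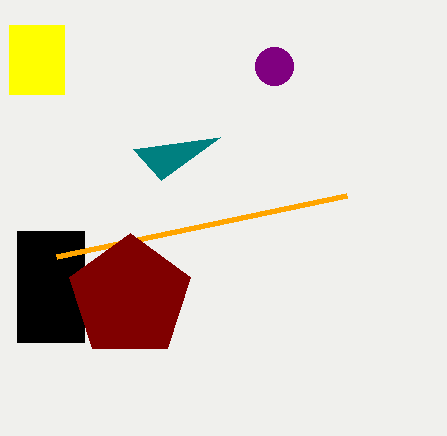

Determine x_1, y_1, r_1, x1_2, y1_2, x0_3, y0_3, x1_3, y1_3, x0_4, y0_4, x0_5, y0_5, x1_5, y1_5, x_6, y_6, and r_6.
x_1 = 274
y_1 = 66
r_1 = 19
x1_2 = 133
y1_2 = 149
x0_3 = 17
y0_3 = 231
x1_3 = 84
y1_3 = 342
x0_4 = 57
y0_4 = 256
x0_5 = 9
y0_5 = 25
x1_5 = 64
y1_5 = 94
x_6 = 130
y_6 = 297
r_6 = 64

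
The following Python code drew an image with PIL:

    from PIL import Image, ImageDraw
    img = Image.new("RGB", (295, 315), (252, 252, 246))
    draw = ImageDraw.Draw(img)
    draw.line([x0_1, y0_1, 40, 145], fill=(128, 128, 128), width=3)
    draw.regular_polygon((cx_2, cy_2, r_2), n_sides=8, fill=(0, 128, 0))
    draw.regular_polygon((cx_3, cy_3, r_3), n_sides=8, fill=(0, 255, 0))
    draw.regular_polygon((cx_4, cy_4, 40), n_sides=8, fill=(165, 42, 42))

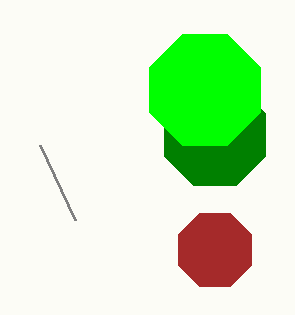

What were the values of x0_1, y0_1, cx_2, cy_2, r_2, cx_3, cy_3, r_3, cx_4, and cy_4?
x0_1 = 75
y0_1 = 220
cx_2 = 215
cy_2 = 135
r_2 = 55
cx_3 = 205
cy_3 = 90
r_3 = 60
cx_4 = 215
cy_4 = 250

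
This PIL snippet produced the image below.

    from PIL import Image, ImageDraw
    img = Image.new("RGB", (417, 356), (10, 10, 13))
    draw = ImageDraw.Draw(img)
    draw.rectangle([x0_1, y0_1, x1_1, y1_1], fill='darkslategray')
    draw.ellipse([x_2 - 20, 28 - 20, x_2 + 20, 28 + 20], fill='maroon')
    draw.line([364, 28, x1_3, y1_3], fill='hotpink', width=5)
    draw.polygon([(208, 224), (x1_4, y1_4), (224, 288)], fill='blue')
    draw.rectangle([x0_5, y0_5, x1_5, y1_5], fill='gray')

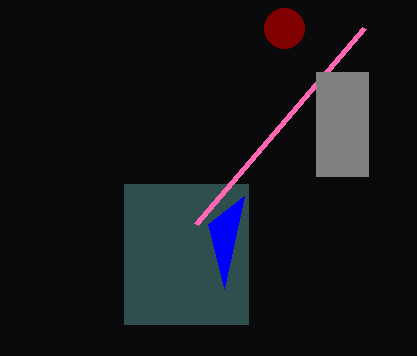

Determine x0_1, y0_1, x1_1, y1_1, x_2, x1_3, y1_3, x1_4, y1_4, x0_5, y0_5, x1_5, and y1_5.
x0_1 = 124; y0_1 = 184; x1_1 = 248; y1_1 = 324; x_2 = 284; x1_3 = 196; y1_3 = 224; x1_4 = 244; y1_4 = 196; x0_5 = 316; y0_5 = 72; x1_5 = 368; y1_5 = 176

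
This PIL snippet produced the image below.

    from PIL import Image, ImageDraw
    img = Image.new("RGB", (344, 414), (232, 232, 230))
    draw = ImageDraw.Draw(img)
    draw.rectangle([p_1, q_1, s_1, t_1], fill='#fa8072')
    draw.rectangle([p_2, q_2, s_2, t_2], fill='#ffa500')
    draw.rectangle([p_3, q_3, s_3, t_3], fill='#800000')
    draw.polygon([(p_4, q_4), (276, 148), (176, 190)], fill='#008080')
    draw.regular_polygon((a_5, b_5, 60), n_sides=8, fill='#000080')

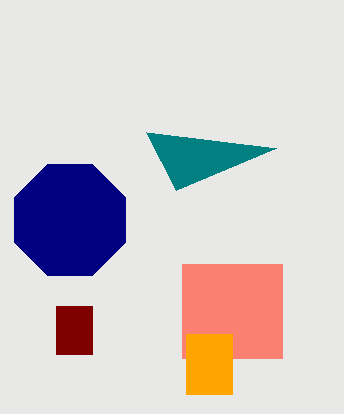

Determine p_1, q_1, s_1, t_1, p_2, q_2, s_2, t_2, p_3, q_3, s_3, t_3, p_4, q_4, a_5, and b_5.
p_1 = 182, q_1 = 264, s_1 = 282, t_1 = 358, p_2 = 186, q_2 = 334, s_2 = 232, t_2 = 394, p_3 = 56, q_3 = 306, s_3 = 92, t_3 = 354, p_4 = 146, q_4 = 132, a_5 = 70, b_5 = 220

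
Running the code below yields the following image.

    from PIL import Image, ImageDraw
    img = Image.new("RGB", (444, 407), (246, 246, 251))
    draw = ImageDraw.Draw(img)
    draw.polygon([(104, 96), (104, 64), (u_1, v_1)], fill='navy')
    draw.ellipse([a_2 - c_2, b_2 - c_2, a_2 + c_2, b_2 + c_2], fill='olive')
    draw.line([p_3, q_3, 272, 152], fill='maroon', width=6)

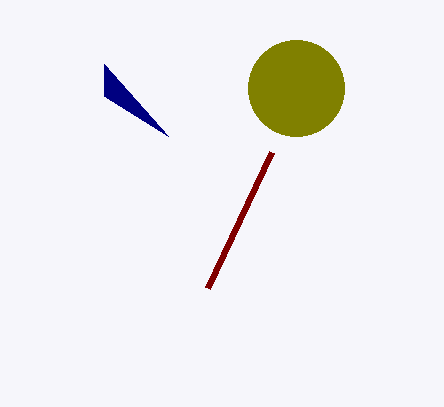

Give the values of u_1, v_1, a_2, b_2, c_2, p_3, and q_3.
u_1 = 168; v_1 = 136; a_2 = 296; b_2 = 88; c_2 = 48; p_3 = 208; q_3 = 288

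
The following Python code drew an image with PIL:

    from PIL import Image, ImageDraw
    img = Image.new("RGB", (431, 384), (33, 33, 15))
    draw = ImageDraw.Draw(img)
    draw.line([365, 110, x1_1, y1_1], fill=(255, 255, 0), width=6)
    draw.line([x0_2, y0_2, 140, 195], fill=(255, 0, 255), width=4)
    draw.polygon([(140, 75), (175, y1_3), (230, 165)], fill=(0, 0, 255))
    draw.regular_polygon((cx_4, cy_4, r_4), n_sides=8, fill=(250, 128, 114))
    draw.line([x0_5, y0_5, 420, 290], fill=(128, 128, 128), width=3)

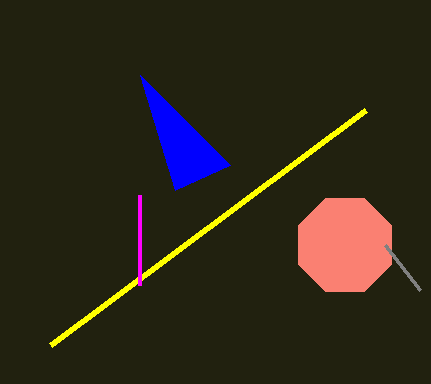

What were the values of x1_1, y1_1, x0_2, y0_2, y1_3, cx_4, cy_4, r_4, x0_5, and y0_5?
x1_1 = 50; y1_1 = 345; x0_2 = 140; y0_2 = 285; y1_3 = 190; cx_4 = 345; cy_4 = 245; r_4 = 50; x0_5 = 385; y0_5 = 245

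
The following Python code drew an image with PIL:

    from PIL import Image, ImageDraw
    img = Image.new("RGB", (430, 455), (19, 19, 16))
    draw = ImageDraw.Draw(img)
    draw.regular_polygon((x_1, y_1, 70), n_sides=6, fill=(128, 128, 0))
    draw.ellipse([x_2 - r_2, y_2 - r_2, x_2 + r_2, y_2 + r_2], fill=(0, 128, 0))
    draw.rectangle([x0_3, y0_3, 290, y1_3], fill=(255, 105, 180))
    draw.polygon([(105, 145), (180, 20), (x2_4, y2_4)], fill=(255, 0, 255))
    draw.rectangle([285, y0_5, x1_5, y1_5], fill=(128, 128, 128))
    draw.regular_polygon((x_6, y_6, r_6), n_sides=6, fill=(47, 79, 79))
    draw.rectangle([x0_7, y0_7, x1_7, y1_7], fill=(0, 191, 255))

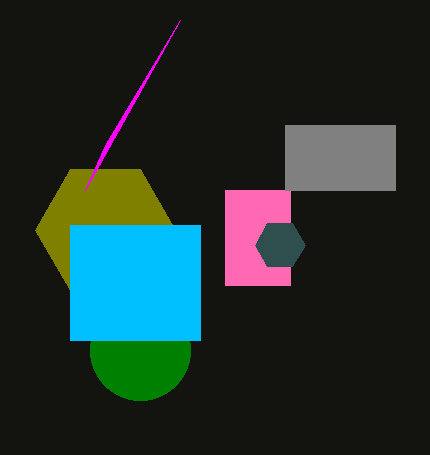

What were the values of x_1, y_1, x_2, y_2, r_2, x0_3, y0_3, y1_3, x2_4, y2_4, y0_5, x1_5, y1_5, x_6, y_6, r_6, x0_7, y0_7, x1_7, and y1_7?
x_1 = 105
y_1 = 230
x_2 = 140
y_2 = 350
r_2 = 50
x0_3 = 225
y0_3 = 190
y1_3 = 285
x2_4 = 85
y2_4 = 190
y0_5 = 125
x1_5 = 395
y1_5 = 190
x_6 = 280
y_6 = 245
r_6 = 25
x0_7 = 70
y0_7 = 225
x1_7 = 200
y1_7 = 340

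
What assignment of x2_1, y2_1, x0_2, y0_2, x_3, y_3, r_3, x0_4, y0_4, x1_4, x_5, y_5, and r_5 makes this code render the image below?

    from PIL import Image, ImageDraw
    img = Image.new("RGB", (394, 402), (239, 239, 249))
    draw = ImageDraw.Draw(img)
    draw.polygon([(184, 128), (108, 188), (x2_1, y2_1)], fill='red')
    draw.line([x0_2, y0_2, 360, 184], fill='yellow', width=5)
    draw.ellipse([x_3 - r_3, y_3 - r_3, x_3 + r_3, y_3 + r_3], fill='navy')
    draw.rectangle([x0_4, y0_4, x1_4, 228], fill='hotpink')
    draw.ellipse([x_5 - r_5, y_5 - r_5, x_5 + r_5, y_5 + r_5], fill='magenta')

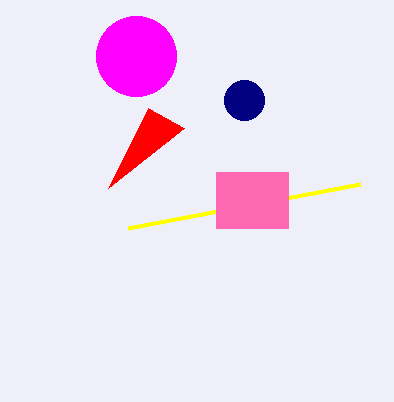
x2_1 = 148; y2_1 = 108; x0_2 = 128; y0_2 = 228; x_3 = 244; y_3 = 100; r_3 = 20; x0_4 = 216; y0_4 = 172; x1_4 = 288; x_5 = 136; y_5 = 56; r_5 = 40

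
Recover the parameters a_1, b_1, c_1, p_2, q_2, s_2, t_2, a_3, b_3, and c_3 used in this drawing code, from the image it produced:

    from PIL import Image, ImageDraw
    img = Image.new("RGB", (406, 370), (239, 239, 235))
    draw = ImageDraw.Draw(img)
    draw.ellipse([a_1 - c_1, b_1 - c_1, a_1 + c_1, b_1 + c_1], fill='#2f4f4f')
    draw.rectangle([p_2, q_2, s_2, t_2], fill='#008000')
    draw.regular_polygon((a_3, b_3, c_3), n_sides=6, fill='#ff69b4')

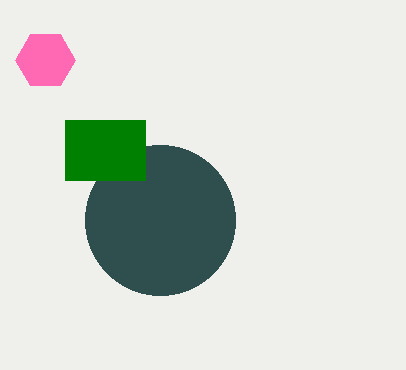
a_1 = 160
b_1 = 220
c_1 = 75
p_2 = 65
q_2 = 120
s_2 = 145
t_2 = 180
a_3 = 45
b_3 = 60
c_3 = 30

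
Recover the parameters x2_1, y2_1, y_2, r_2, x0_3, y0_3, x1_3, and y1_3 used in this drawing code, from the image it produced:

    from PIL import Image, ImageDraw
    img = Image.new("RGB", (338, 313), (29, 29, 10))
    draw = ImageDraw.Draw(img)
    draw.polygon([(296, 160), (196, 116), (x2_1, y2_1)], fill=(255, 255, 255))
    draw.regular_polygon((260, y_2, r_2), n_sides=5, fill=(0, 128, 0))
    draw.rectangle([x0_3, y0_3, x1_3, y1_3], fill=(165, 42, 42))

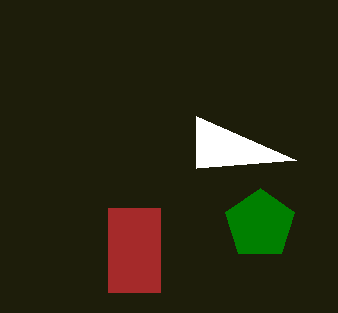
x2_1 = 196
y2_1 = 168
y_2 = 224
r_2 = 36
x0_3 = 108
y0_3 = 208
x1_3 = 160
y1_3 = 292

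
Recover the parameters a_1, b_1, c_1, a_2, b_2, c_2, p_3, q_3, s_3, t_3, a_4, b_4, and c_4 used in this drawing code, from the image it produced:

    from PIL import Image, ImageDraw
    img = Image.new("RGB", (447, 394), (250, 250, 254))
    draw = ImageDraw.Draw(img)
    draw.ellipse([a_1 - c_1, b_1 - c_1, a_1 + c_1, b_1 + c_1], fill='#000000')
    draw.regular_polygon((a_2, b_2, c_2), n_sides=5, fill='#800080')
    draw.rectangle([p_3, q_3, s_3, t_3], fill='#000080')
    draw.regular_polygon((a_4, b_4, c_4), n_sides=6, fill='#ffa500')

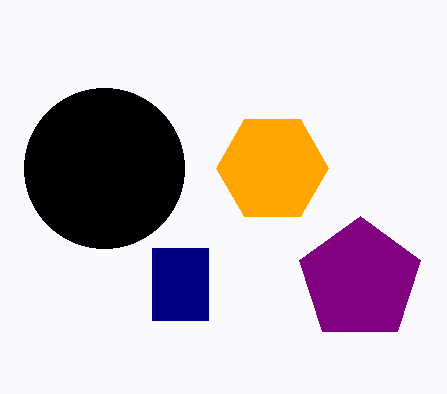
a_1 = 104, b_1 = 168, c_1 = 80, a_2 = 360, b_2 = 280, c_2 = 64, p_3 = 152, q_3 = 248, s_3 = 208, t_3 = 320, a_4 = 272, b_4 = 168, c_4 = 56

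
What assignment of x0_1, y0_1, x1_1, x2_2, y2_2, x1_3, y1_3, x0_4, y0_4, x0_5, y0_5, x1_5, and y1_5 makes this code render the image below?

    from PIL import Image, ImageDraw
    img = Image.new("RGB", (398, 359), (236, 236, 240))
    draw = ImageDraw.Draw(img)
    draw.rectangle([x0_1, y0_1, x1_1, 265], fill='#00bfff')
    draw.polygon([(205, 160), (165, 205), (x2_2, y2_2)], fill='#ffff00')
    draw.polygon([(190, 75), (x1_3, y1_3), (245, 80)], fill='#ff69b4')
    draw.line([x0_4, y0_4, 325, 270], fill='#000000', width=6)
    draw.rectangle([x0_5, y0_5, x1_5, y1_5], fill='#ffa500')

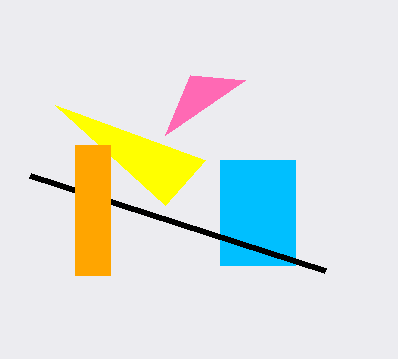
x0_1 = 220, y0_1 = 160, x1_1 = 295, x2_2 = 55, y2_2 = 105, x1_3 = 165, y1_3 = 135, x0_4 = 30, y0_4 = 175, x0_5 = 75, y0_5 = 145, x1_5 = 110, y1_5 = 275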